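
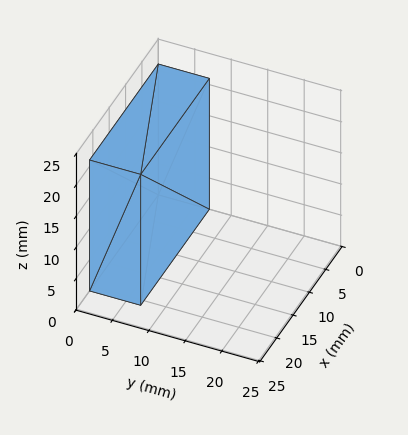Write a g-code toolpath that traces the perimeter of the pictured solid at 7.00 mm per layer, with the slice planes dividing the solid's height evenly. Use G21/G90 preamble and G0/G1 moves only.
Reading the render: the shape is a rectangular box, roughly 21 × 7 mm footprint and 21 mm tall (dimensions read to the nearest mm from the axis ticks). For the g-code, the solid's height is divided into equal slices at the stated Δz and each level perimeter traced with G1 moves after a G0 lift.

; perimeter-only toolpath
G21 ; units = mm
G90 ; absolute positioning
G28 ; home
; layer 1
G0 Z7.00
G0 X0.00 Y0.00
G1 X21.00 Y0.00
G1 X21.00 Y7.00
G1 X0.00 Y7.00
G1 X0.00 Y0.00
; layer 2
G0 Z14.00
G0 X0.00 Y0.00
G1 X21.00 Y0.00
G1 X21.00 Y7.00
G1 X0.00 Y7.00
G1 X0.00 Y0.00
; layer 3
G0 Z21.00
G0 X0.00 Y0.00
G1 X21.00 Y0.00
G1 X21.00 Y7.00
G1 X0.00 Y7.00
G1 X0.00 Y0.00
M2 ; end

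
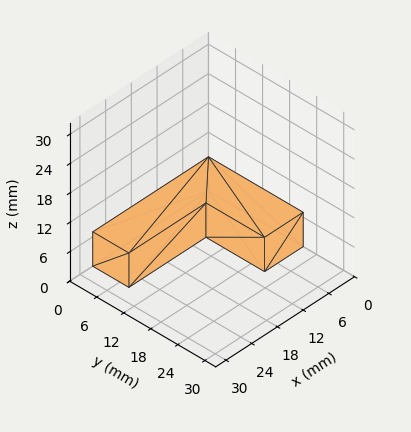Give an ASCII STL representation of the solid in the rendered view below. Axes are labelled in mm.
Reading the render: the shape is an L-shaped prism: outer 27 × 21 mm, arm thicknesses ≈ 8 mm (horizontal) and 9 mm (vertical), extruded 7 mm in z (dimensions read to the nearest mm from the axis ticks). For the STL, each face is triangulated and given an outward normal.

solid part
  facet normal 0.0000 0.0000 -1.0000
    outer loop
      vertex 27.0 8.0 0.0
      vertex 27.0 0.0 0.0
      vertex 0.0 0.0 0.0
    endloop
  endfacet
  facet normal 0.0000 0.0000 -1.0000
    outer loop
      vertex 9.0 8.0 0.0
      vertex 27.0 8.0 0.0
      vertex 0.0 0.0 0.0
    endloop
  endfacet
  facet normal 0.0000 0.0000 -1.0000
    outer loop
      vertex 9.0 21.0 0.0
      vertex 9.0 8.0 0.0
      vertex 0.0 0.0 0.0
    endloop
  endfacet
  facet normal 0.0000 0.0000 -1.0000
    outer loop
      vertex 0.0 21.0 0.0
      vertex 9.0 21.0 0.0
      vertex 0.0 0.0 0.0
    endloop
  endfacet
  facet normal 0.0000 0.0000 1.0000
    outer loop
      vertex 0.0 0.0 7.0
      vertex 27.0 0.0 7.0
      vertex 27.0 8.0 7.0
    endloop
  endfacet
  facet normal 0.0000 0.0000 1.0000
    outer loop
      vertex 0.0 0.0 7.0
      vertex 27.0 8.0 7.0
      vertex 9.0 8.0 7.0
    endloop
  endfacet
  facet normal 0.0000 0.0000 1.0000
    outer loop
      vertex 0.0 0.0 7.0
      vertex 9.0 8.0 7.0
      vertex 9.0 21.0 7.0
    endloop
  endfacet
  facet normal 0.0000 0.0000 1.0000
    outer loop
      vertex 0.0 0.0 7.0
      vertex 9.0 21.0 7.0
      vertex 0.0 21.0 7.0
    endloop
  endfacet
  facet normal 0.0000 -1.0000 0.0000
    outer loop
      vertex 0.0 0.0 0.0
      vertex 27.0 0.0 0.0
      vertex 27.0 0.0 7.0
    endloop
  endfacet
  facet normal 0.0000 -1.0000 0.0000
    outer loop
      vertex 0.0 0.0 0.0
      vertex 27.0 0.0 7.0
      vertex 0.0 0.0 7.0
    endloop
  endfacet
  facet normal 1.0000 0.0000 0.0000
    outer loop
      vertex 27.0 0.0 0.0
      vertex 27.0 8.0 0.0
      vertex 27.0 8.0 7.0
    endloop
  endfacet
  facet normal 1.0000 0.0000 0.0000
    outer loop
      vertex 27.0 0.0 0.0
      vertex 27.0 8.0 7.0
      vertex 27.0 0.0 7.0
    endloop
  endfacet
  facet normal 0.0000 1.0000 0.0000
    outer loop
      vertex 27.0 8.0 0.0
      vertex 9.0 8.0 0.0
      vertex 9.0 8.0 7.0
    endloop
  endfacet
  facet normal 0.0000 1.0000 0.0000
    outer loop
      vertex 27.0 8.0 0.0
      vertex 9.0 8.0 7.0
      vertex 27.0 8.0 7.0
    endloop
  endfacet
  facet normal 1.0000 0.0000 0.0000
    outer loop
      vertex 9.0 8.0 0.0
      vertex 9.0 21.0 0.0
      vertex 9.0 21.0 7.0
    endloop
  endfacet
  facet normal 1.0000 0.0000 0.0000
    outer loop
      vertex 9.0 8.0 0.0
      vertex 9.0 21.0 7.0
      vertex 9.0 8.0 7.0
    endloop
  endfacet
  facet normal 0.0000 1.0000 0.0000
    outer loop
      vertex 9.0 21.0 0.0
      vertex 0.0 21.0 0.0
      vertex 0.0 21.0 7.0
    endloop
  endfacet
  facet normal 0.0000 1.0000 0.0000
    outer loop
      vertex 9.0 21.0 0.0
      vertex 0.0 21.0 7.0
      vertex 9.0 21.0 7.0
    endloop
  endfacet
  facet normal -1.0000 0.0000 0.0000
    outer loop
      vertex 0.0 21.0 0.0
      vertex 0.0 0.0 0.0
      vertex 0.0 0.0 7.0
    endloop
  endfacet
  facet normal -1.0000 0.0000 0.0000
    outer loop
      vertex 0.0 21.0 0.0
      vertex 0.0 0.0 7.0
      vertex 0.0 21.0 7.0
    endloop
  endfacet
endsolid part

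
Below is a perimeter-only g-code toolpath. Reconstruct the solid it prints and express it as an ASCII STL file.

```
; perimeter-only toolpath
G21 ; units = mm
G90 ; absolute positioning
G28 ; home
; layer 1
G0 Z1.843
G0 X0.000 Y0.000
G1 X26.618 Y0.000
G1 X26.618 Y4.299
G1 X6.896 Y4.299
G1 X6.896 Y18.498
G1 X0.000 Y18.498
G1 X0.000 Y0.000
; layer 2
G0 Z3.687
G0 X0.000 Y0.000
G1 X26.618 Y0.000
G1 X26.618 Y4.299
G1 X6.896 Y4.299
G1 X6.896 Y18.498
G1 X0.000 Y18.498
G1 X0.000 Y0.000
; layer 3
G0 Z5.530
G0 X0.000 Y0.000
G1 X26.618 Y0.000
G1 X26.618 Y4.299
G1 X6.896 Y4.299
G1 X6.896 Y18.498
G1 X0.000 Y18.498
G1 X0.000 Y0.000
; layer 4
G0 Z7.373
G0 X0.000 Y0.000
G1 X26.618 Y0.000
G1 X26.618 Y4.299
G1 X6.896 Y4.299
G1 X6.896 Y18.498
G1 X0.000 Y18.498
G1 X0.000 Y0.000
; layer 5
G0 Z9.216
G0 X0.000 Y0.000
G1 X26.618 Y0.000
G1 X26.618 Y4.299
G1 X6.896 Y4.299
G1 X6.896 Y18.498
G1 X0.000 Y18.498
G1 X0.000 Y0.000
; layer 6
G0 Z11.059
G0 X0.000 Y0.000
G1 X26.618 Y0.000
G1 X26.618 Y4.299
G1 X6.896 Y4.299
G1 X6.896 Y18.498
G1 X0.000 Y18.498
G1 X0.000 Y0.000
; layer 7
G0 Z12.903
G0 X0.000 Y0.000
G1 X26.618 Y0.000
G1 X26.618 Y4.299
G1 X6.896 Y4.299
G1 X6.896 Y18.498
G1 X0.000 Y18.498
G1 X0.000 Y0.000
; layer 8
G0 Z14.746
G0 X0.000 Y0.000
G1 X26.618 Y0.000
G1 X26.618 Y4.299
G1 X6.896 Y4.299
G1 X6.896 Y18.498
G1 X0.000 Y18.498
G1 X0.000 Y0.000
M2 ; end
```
solid part
  facet normal 0.0000 0.0000 -1.0000
    outer loop
      vertex 26.618 4.299 0.000
      vertex 26.618 0.000 0.000
      vertex 0.000 0.000 0.000
    endloop
  endfacet
  facet normal 0.0000 0.0000 -1.0000
    outer loop
      vertex 6.896 4.299 0.000
      vertex 26.618 4.299 0.000
      vertex 0.000 0.000 0.000
    endloop
  endfacet
  facet normal 0.0000 0.0000 -1.0000
    outer loop
      vertex 6.896 18.498 0.000
      vertex 6.896 4.299 0.000
      vertex 0.000 0.000 0.000
    endloop
  endfacet
  facet normal 0.0000 0.0000 -1.0000
    outer loop
      vertex 0.000 18.498 0.000
      vertex 6.896 18.498 0.000
      vertex 0.000 0.000 0.000
    endloop
  endfacet
  facet normal 0.0000 0.0000 1.0000
    outer loop
      vertex 0.000 0.000 14.746
      vertex 26.618 0.000 14.746
      vertex 26.618 4.299 14.746
    endloop
  endfacet
  facet normal 0.0000 0.0000 1.0000
    outer loop
      vertex 0.000 0.000 14.746
      vertex 26.618 4.299 14.746
      vertex 6.896 4.299 14.746
    endloop
  endfacet
  facet normal 0.0000 0.0000 1.0000
    outer loop
      vertex 0.000 0.000 14.746
      vertex 6.896 4.299 14.746
      vertex 6.896 18.498 14.746
    endloop
  endfacet
  facet normal 0.0000 0.0000 1.0000
    outer loop
      vertex 0.000 0.000 14.746
      vertex 6.896 18.498 14.746
      vertex 0.000 18.498 14.746
    endloop
  endfacet
  facet normal 0.0000 -1.0000 0.0000
    outer loop
      vertex 0.000 0.000 0.000
      vertex 26.618 0.000 0.000
      vertex 26.618 0.000 14.746
    endloop
  endfacet
  facet normal 0.0000 -1.0000 0.0000
    outer loop
      vertex 0.000 0.000 0.000
      vertex 26.618 0.000 14.746
      vertex 0.000 0.000 14.746
    endloop
  endfacet
  facet normal 1.0000 0.0000 0.0000
    outer loop
      vertex 26.618 0.000 0.000
      vertex 26.618 4.299 0.000
      vertex 26.618 4.299 14.746
    endloop
  endfacet
  facet normal 1.0000 0.0000 0.0000
    outer loop
      vertex 26.618 0.000 0.000
      vertex 26.618 4.299 14.746
      vertex 26.618 0.000 14.746
    endloop
  endfacet
  facet normal 0.0000 1.0000 0.0000
    outer loop
      vertex 26.618 4.299 0.000
      vertex 6.896 4.299 0.000
      vertex 6.896 4.299 14.746
    endloop
  endfacet
  facet normal 0.0000 1.0000 0.0000
    outer loop
      vertex 26.618 4.299 0.000
      vertex 6.896 4.299 14.746
      vertex 26.618 4.299 14.746
    endloop
  endfacet
  facet normal 1.0000 0.0000 0.0000
    outer loop
      vertex 6.896 4.299 0.000
      vertex 6.896 18.498 0.000
      vertex 6.896 18.498 14.746
    endloop
  endfacet
  facet normal 1.0000 0.0000 0.0000
    outer loop
      vertex 6.896 4.299 0.000
      vertex 6.896 18.498 14.746
      vertex 6.896 4.299 14.746
    endloop
  endfacet
  facet normal 0.0000 1.0000 0.0000
    outer loop
      vertex 6.896 18.498 0.000
      vertex 0.000 18.498 0.000
      vertex 0.000 18.498 14.746
    endloop
  endfacet
  facet normal 0.0000 1.0000 0.0000
    outer loop
      vertex 6.896 18.498 0.000
      vertex 0.000 18.498 14.746
      vertex 6.896 18.498 14.746
    endloop
  endfacet
  facet normal -1.0000 0.0000 0.0000
    outer loop
      vertex 0.000 18.498 0.000
      vertex 0.000 0.000 0.000
      vertex 0.000 0.000 14.746
    endloop
  endfacet
  facet normal -1.0000 0.0000 0.0000
    outer loop
      vertex 0.000 18.498 0.000
      vertex 0.000 0.000 14.746
      vertex 0.000 18.498 14.746
    endloop
  endfacet
endsolid part

The G0 Z moves step by Δz≈1.843 mm. Every layer's G1 loop is the same polygon, so the solid is a straight extrusion of it from z=0 to z≈14.7. Closing with flat bottom and top caps and triangulating gives 20 facets — an L-shaped prism: outer 26.6 × 18.5 mm, arm thicknesses ≈ 4.3 mm (horizontal) and 6.9 mm (vertical), extruded 14.7 mm in z.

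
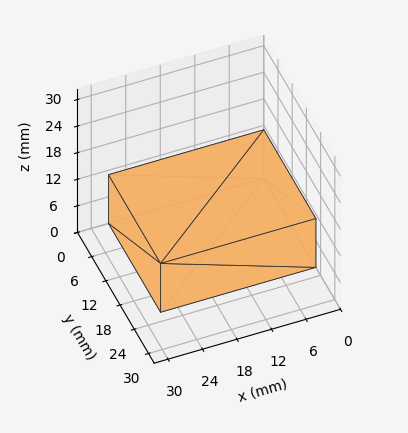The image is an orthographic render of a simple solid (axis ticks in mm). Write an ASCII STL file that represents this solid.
Reading the render: the shape is a rectangular box, roughly 27 × 22 mm footprint and 11 mm tall (dimensions read to the nearest mm from the axis ticks). For the STL, each face is triangulated and given an outward normal.

solid part
  facet normal 0.0000 0.0000 -1.0000
    outer loop
      vertex 27.000 22.000 0.000
      vertex 27.000 0.000 0.000
      vertex 0.000 0.000 0.000
    endloop
  endfacet
  facet normal 0.0000 0.0000 -1.0000
    outer loop
      vertex 0.000 22.000 0.000
      vertex 27.000 22.000 0.000
      vertex 0.000 0.000 0.000
    endloop
  endfacet
  facet normal 0.0000 0.0000 1.0000
    outer loop
      vertex 0.000 0.000 11.000
      vertex 27.000 0.000 11.000
      vertex 27.000 22.000 11.000
    endloop
  endfacet
  facet normal 0.0000 0.0000 1.0000
    outer loop
      vertex 0.000 0.000 11.000
      vertex 27.000 22.000 11.000
      vertex 0.000 22.000 11.000
    endloop
  endfacet
  facet normal 0.0000 -1.0000 0.0000
    outer loop
      vertex 0.000 0.000 0.000
      vertex 27.000 0.000 0.000
      vertex 27.000 0.000 11.000
    endloop
  endfacet
  facet normal 0.0000 -1.0000 0.0000
    outer loop
      vertex 0.000 0.000 0.000
      vertex 27.000 0.000 11.000
      vertex 0.000 0.000 11.000
    endloop
  endfacet
  facet normal 0.0000 1.0000 0.0000
    outer loop
      vertex 27.000 22.000 11.000
      vertex 27.000 22.000 0.000
      vertex 0.000 22.000 0.000
    endloop
  endfacet
  facet normal 0.0000 1.0000 0.0000
    outer loop
      vertex 0.000 22.000 11.000
      vertex 27.000 22.000 11.000
      vertex 0.000 22.000 0.000
    endloop
  endfacet
  facet normal -1.0000 0.0000 0.0000
    outer loop
      vertex 0.000 22.000 11.000
      vertex 0.000 22.000 0.000
      vertex 0.000 0.000 0.000
    endloop
  endfacet
  facet normal -1.0000 0.0000 0.0000
    outer loop
      vertex 0.000 0.000 11.000
      vertex 0.000 22.000 11.000
      vertex 0.000 0.000 0.000
    endloop
  endfacet
  facet normal 1.0000 0.0000 0.0000
    outer loop
      vertex 27.000 0.000 0.000
      vertex 27.000 22.000 0.000
      vertex 27.000 22.000 11.000
    endloop
  endfacet
  facet normal 1.0000 0.0000 0.0000
    outer loop
      vertex 27.000 0.000 0.000
      vertex 27.000 22.000 11.000
      vertex 27.000 0.000 11.000
    endloop
  endfacet
endsolid part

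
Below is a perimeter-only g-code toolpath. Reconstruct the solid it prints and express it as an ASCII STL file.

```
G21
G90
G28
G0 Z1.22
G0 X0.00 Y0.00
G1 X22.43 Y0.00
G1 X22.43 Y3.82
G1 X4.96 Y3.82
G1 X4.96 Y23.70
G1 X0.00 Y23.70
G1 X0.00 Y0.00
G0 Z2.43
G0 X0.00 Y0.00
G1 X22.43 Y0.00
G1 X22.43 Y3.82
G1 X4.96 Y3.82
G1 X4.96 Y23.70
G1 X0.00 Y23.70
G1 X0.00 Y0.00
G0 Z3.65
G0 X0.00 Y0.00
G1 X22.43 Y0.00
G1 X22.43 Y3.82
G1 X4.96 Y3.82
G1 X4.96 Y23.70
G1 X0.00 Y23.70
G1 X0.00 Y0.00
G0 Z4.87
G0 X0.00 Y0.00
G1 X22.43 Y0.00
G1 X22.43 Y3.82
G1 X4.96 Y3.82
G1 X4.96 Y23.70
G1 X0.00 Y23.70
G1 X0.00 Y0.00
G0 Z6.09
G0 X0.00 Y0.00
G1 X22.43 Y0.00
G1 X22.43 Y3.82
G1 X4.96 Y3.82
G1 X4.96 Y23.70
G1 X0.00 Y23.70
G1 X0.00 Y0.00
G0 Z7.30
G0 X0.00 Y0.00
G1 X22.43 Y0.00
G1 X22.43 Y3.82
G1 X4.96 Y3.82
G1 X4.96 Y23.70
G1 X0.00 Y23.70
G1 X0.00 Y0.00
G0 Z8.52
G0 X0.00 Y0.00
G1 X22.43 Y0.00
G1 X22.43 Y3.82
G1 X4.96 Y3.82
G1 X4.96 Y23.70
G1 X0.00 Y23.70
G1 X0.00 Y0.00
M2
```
solid part
  facet normal 0.0000 0.0000 -1.0000
    outer loop
      vertex 22.43 3.82 0.00
      vertex 22.43 0.00 0.00
      vertex 0.00 0.00 0.00
    endloop
  endfacet
  facet normal 0.0000 0.0000 -1.0000
    outer loop
      vertex 4.96 3.82 0.00
      vertex 22.43 3.82 0.00
      vertex 0.00 0.00 0.00
    endloop
  endfacet
  facet normal 0.0000 0.0000 -1.0000
    outer loop
      vertex 4.96 23.70 0.00
      vertex 4.96 3.82 0.00
      vertex 0.00 0.00 0.00
    endloop
  endfacet
  facet normal 0.0000 0.0000 -1.0000
    outer loop
      vertex 0.00 23.70 0.00
      vertex 4.96 23.70 0.00
      vertex 0.00 0.00 0.00
    endloop
  endfacet
  facet normal 0.0000 0.0000 1.0000
    outer loop
      vertex 0.00 0.00 8.52
      vertex 22.43 0.00 8.52
      vertex 22.43 3.82 8.52
    endloop
  endfacet
  facet normal 0.0000 0.0000 1.0000
    outer loop
      vertex 0.00 0.00 8.52
      vertex 22.43 3.82 8.52
      vertex 4.96 3.82 8.52
    endloop
  endfacet
  facet normal 0.0000 0.0000 1.0000
    outer loop
      vertex 0.00 0.00 8.52
      vertex 4.96 3.82 8.52
      vertex 4.96 23.70 8.52
    endloop
  endfacet
  facet normal 0.0000 0.0000 1.0000
    outer loop
      vertex 0.00 0.00 8.52
      vertex 4.96 23.70 8.52
      vertex 0.00 23.70 8.52
    endloop
  endfacet
  facet normal 0.0000 -1.0000 0.0000
    outer loop
      vertex 0.00 0.00 0.00
      vertex 22.43 0.00 0.00
      vertex 22.43 0.00 8.52
    endloop
  endfacet
  facet normal 0.0000 -1.0000 0.0000
    outer loop
      vertex 0.00 0.00 0.00
      vertex 22.43 0.00 8.52
      vertex 0.00 0.00 8.52
    endloop
  endfacet
  facet normal 1.0000 0.0000 0.0000
    outer loop
      vertex 22.43 0.00 0.00
      vertex 22.43 3.82 0.00
      vertex 22.43 3.82 8.52
    endloop
  endfacet
  facet normal 1.0000 0.0000 0.0000
    outer loop
      vertex 22.43 0.00 0.00
      vertex 22.43 3.82 8.52
      vertex 22.43 0.00 8.52
    endloop
  endfacet
  facet normal 0.0000 1.0000 0.0000
    outer loop
      vertex 22.43 3.82 0.00
      vertex 4.96 3.82 0.00
      vertex 4.96 3.82 8.52
    endloop
  endfacet
  facet normal 0.0000 1.0000 0.0000
    outer loop
      vertex 22.43 3.82 0.00
      vertex 4.96 3.82 8.52
      vertex 22.43 3.82 8.52
    endloop
  endfacet
  facet normal 1.0000 0.0000 0.0000
    outer loop
      vertex 4.96 3.82 0.00
      vertex 4.96 23.70 0.00
      vertex 4.96 23.70 8.52
    endloop
  endfacet
  facet normal 1.0000 0.0000 0.0000
    outer loop
      vertex 4.96 3.82 0.00
      vertex 4.96 23.70 8.52
      vertex 4.96 3.82 8.52
    endloop
  endfacet
  facet normal 0.0000 1.0000 0.0000
    outer loop
      vertex 4.96 23.70 0.00
      vertex 0.00 23.70 0.00
      vertex 0.00 23.70 8.52
    endloop
  endfacet
  facet normal 0.0000 1.0000 0.0000
    outer loop
      vertex 4.96 23.70 0.00
      vertex 0.00 23.70 8.52
      vertex 4.96 23.70 8.52
    endloop
  endfacet
  facet normal -1.0000 0.0000 0.0000
    outer loop
      vertex 0.00 23.70 0.00
      vertex 0.00 0.00 0.00
      vertex 0.00 0.00 8.52
    endloop
  endfacet
  facet normal -1.0000 0.0000 0.0000
    outer loop
      vertex 0.00 23.70 0.00
      vertex 0.00 0.00 8.52
      vertex 0.00 23.70 8.52
    endloop
  endfacet
endsolid part

The G0 Z moves step by Δz≈1.22 mm. Every layer's G1 loop is the same polygon, so the solid is a straight extrusion of it from z=0 to z≈8.52. Closing with flat bottom and top caps and triangulating gives 20 facets — an L-shaped prism: outer 22.4 × 23.7 mm, arm thicknesses ≈ 3.82 mm (horizontal) and 4.96 mm (vertical), extruded 8.52 mm in z.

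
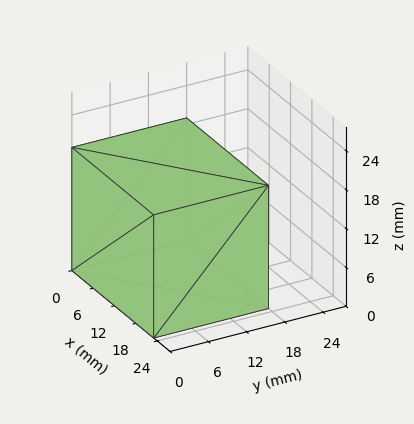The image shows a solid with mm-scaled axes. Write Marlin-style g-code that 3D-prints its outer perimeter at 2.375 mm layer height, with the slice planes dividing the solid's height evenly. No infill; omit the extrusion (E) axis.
Reading the render: the shape is a rectangular box, roughly 23 × 18 mm footprint and 19 mm tall (dimensions read to the nearest mm from the axis ticks). For the g-code, the solid's height is divided into equal slices at the stated Δz and each level perimeter traced with G1 moves after a G0 lift.

; perimeter-only toolpath
G21 ; units = mm
G90 ; absolute positioning
G28 ; home
; layer 1
G0 Z2.375
G0 X0.000 Y0.000
G1 X23.000 Y0.000
G1 X23.000 Y18.000
G1 X0.000 Y18.000
G1 X0.000 Y0.000
; layer 2
G0 Z4.750
G0 X0.000 Y0.000
G1 X23.000 Y0.000
G1 X23.000 Y18.000
G1 X0.000 Y18.000
G1 X0.000 Y0.000
; layer 3
G0 Z7.125
G0 X0.000 Y0.000
G1 X23.000 Y0.000
G1 X23.000 Y18.000
G1 X0.000 Y18.000
G1 X0.000 Y0.000
; layer 4
G0 Z9.500
G0 X0.000 Y0.000
G1 X23.000 Y0.000
G1 X23.000 Y18.000
G1 X0.000 Y18.000
G1 X0.000 Y0.000
; layer 5
G0 Z11.875
G0 X0.000 Y0.000
G1 X23.000 Y0.000
G1 X23.000 Y18.000
G1 X0.000 Y18.000
G1 X0.000 Y0.000
; layer 6
G0 Z14.250
G0 X0.000 Y0.000
G1 X23.000 Y0.000
G1 X23.000 Y18.000
G1 X0.000 Y18.000
G1 X0.000 Y0.000
; layer 7
G0 Z16.625
G0 X0.000 Y0.000
G1 X23.000 Y0.000
G1 X23.000 Y18.000
G1 X0.000 Y18.000
G1 X0.000 Y0.000
; layer 8
G0 Z19.000
G0 X0.000 Y0.000
G1 X23.000 Y0.000
G1 X23.000 Y18.000
G1 X0.000 Y18.000
G1 X0.000 Y0.000
M2 ; end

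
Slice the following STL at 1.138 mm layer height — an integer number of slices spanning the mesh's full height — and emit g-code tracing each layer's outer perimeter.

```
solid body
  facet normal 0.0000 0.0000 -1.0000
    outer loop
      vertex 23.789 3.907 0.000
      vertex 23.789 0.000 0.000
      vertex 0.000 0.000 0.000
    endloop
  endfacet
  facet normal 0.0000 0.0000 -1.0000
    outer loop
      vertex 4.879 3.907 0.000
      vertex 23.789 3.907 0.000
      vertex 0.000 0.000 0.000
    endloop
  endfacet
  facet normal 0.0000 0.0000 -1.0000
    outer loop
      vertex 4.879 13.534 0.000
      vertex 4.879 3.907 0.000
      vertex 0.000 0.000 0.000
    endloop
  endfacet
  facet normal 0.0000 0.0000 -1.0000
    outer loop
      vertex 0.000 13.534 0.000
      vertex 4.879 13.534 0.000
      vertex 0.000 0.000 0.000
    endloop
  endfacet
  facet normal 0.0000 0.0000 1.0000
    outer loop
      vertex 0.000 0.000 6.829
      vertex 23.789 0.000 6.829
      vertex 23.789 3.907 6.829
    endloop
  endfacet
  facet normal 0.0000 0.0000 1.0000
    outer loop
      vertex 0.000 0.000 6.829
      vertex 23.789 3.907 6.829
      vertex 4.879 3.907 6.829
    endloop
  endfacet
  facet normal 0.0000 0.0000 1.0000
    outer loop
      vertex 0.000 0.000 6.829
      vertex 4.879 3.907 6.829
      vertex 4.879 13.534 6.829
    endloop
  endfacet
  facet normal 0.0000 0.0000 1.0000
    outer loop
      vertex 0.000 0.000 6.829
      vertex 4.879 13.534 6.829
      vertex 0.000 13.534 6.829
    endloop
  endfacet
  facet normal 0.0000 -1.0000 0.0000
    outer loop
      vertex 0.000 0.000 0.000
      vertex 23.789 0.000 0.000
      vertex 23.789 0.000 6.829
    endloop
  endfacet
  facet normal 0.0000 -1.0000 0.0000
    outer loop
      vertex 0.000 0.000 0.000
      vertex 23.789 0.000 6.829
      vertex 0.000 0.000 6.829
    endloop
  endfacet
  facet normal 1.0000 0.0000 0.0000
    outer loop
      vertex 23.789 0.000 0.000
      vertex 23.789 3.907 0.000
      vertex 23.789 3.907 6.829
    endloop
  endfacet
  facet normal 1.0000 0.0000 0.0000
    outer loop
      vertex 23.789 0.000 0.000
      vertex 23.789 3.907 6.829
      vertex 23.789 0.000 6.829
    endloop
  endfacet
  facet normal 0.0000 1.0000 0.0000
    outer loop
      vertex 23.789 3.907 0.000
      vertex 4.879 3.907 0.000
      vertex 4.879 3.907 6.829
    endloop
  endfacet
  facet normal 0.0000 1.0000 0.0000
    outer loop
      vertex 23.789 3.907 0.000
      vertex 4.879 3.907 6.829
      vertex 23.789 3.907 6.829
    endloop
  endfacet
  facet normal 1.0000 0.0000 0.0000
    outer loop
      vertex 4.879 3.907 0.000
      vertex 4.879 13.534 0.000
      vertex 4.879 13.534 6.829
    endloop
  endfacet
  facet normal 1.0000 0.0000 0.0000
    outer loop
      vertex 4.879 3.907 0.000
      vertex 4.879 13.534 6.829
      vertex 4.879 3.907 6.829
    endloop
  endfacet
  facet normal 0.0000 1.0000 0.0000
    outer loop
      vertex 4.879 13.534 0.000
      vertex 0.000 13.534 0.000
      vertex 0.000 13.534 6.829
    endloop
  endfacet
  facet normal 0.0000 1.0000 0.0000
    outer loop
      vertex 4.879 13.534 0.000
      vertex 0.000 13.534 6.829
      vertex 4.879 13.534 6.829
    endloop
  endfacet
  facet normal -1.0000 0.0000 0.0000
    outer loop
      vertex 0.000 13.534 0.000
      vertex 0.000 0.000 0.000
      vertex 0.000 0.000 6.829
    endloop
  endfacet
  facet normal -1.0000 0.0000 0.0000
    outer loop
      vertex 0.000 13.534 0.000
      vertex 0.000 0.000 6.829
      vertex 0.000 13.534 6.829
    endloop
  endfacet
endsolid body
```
; perimeter-only toolpath
G21 ; units = mm
G90 ; absolute positioning
G28 ; home
; layer 1
G0 Z1.138
G0 X0.000 Y0.000
G1 X23.789 Y0.000
G1 X23.789 Y3.907
G1 X4.879 Y3.907
G1 X4.879 Y13.534
G1 X0.000 Y13.534
G1 X0.000 Y0.000
; layer 2
G0 Z2.276
G0 X0.000 Y0.000
G1 X23.789 Y0.000
G1 X23.789 Y3.907
G1 X4.879 Y3.907
G1 X4.879 Y13.534
G1 X0.000 Y13.534
G1 X0.000 Y0.000
; layer 3
G0 Z3.414
G0 X0.000 Y0.000
G1 X23.789 Y0.000
G1 X23.789 Y3.907
G1 X4.879 Y3.907
G1 X4.879 Y13.534
G1 X0.000 Y13.534
G1 X0.000 Y0.000
; layer 4
G0 Z4.553
G0 X0.000 Y0.000
G1 X23.789 Y0.000
G1 X23.789 Y3.907
G1 X4.879 Y3.907
G1 X4.879 Y13.534
G1 X0.000 Y13.534
G1 X0.000 Y0.000
; layer 5
G0 Z5.691
G0 X0.000 Y0.000
G1 X23.789 Y0.000
G1 X23.789 Y3.907
G1 X4.879 Y3.907
G1 X4.879 Y13.534
G1 X0.000 Y13.534
G1 X0.000 Y0.000
; layer 6
G0 Z6.829
G0 X0.000 Y0.000
G1 X23.789 Y0.000
G1 X23.789 Y3.907
G1 X4.879 Y3.907
G1 X4.879 Y13.534
G1 X0.000 Y13.534
G1 X0.000 Y0.000
M2 ; end

The solid is an L-shaped prism: outer 23.8 × 13.5 mm, arm thicknesses ≈ 3.91 mm (horizontal) and 4.88 mm (vertical), extruded 6.83 mm in z. Slicing at Δz = 1.138 mm — 6 equal slices spanning the solid's height, so layer i sits at z = i·h/6 — gives 6 non-empty perimeters. Each is a 6-segment closed polygon; G0 lifts to the layer z and rapids to the start vertex, then G1 traces the edges.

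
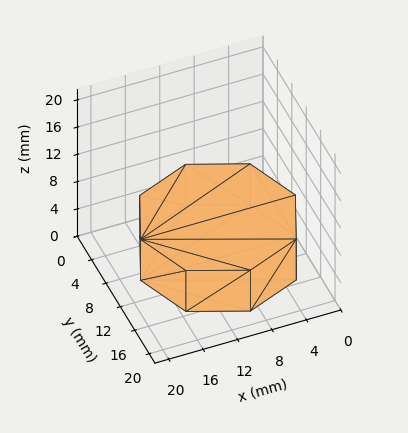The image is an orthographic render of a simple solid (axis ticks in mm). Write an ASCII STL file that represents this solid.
Reading the render: the shape is a regular 8-sided prism (a cylinder approximated with 8 flat sides), circumscribed radius ≈ 9 mm, height ≈ 6 mm (dimensions read to the nearest mm from the axis ticks). For the STL, each face is triangulated and given an outward normal.

solid part
  facet normal 0.0000 0.0000 -1.0000
    outer loop
      vertex 9.0 18.0 0.0
      vertex 15.4 15.4 0.0
      vertex 18.0 9.0 0.0
    endloop
  endfacet
  facet normal 0.0000 0.0000 -1.0000
    outer loop
      vertex 2.6 15.4 0.0
      vertex 9.0 18.0 0.0
      vertex 18.0 9.0 0.0
    endloop
  endfacet
  facet normal 0.0000 0.0000 -1.0000
    outer loop
      vertex 0.0 9.0 0.0
      vertex 2.6 15.4 0.0
      vertex 18.0 9.0 0.0
    endloop
  endfacet
  facet normal 0.0000 0.0000 -1.0000
    outer loop
      vertex 2.6 2.6 0.0
      vertex 0.0 9.0 0.0
      vertex 18.0 9.0 0.0
    endloop
  endfacet
  facet normal 0.0000 0.0000 -1.0000
    outer loop
      vertex 9.0 0.0 0.0
      vertex 2.6 2.6 0.0
      vertex 18.0 9.0 0.0
    endloop
  endfacet
  facet normal 0.0000 0.0000 -1.0000
    outer loop
      vertex 15.4 2.6 0.0
      vertex 9.0 0.0 0.0
      vertex 18.0 9.0 0.0
    endloop
  endfacet
  facet normal 0.0000 0.0000 1.0000
    outer loop
      vertex 18.0 9.0 6.0
      vertex 15.4 15.4 6.0
      vertex 9.0 18.0 6.0
    endloop
  endfacet
  facet normal 0.0000 0.0000 1.0000
    outer loop
      vertex 18.0 9.0 6.0
      vertex 9.0 18.0 6.0
      vertex 2.6 15.4 6.0
    endloop
  endfacet
  facet normal 0.0000 0.0000 1.0000
    outer loop
      vertex 18.0 9.0 6.0
      vertex 2.6 15.4 6.0
      vertex 0.0 9.0 6.0
    endloop
  endfacet
  facet normal 0.0000 0.0000 1.0000
    outer loop
      vertex 18.0 9.0 6.0
      vertex 0.0 9.0 6.0
      vertex 2.6 2.6 6.0
    endloop
  endfacet
  facet normal 0.0000 0.0000 1.0000
    outer loop
      vertex 18.0 9.0 6.0
      vertex 2.6 2.6 6.0
      vertex 9.0 0.0 6.0
    endloop
  endfacet
  facet normal 0.0000 0.0000 1.0000
    outer loop
      vertex 18.0 9.0 6.0
      vertex 9.0 0.0 6.0
      vertex 15.4 2.6 6.0
    endloop
  endfacet
  facet normal 0.9265 0.3764 0.0000
    outer loop
      vertex 18.0 9.0 0.0
      vertex 15.4 15.4 0.0
      vertex 15.4 15.4 6.0
    endloop
  endfacet
  facet normal 0.9265 0.3764 0.0000
    outer loop
      vertex 18.0 9.0 0.0
      vertex 15.4 15.4 6.0
      vertex 18.0 9.0 6.0
    endloop
  endfacet
  facet normal 0.3764 0.9265 0.0000
    outer loop
      vertex 15.4 15.4 0.0
      vertex 9.0 18.0 0.0
      vertex 9.0 18.0 6.0
    endloop
  endfacet
  facet normal 0.3764 0.9265 0.0000
    outer loop
      vertex 15.4 15.4 0.0
      vertex 9.0 18.0 6.0
      vertex 15.4 15.4 6.0
    endloop
  endfacet
  facet normal -0.3764 0.9265 0.0000
    outer loop
      vertex 9.0 18.0 0.0
      vertex 2.6 15.4 0.0
      vertex 2.6 15.4 6.0
    endloop
  endfacet
  facet normal -0.3764 0.9265 0.0000
    outer loop
      vertex 9.0 18.0 0.0
      vertex 2.6 15.4 6.0
      vertex 9.0 18.0 6.0
    endloop
  endfacet
  facet normal -0.9265 0.3764 0.0000
    outer loop
      vertex 2.6 15.4 0.0
      vertex 0.0 9.0 0.0
      vertex 0.0 9.0 6.0
    endloop
  endfacet
  facet normal -0.9265 0.3764 0.0000
    outer loop
      vertex 2.6 15.4 0.0
      vertex 0.0 9.0 6.0
      vertex 2.6 15.4 6.0
    endloop
  endfacet
  facet normal -0.9265 -0.3764 0.0000
    outer loop
      vertex 0.0 9.0 0.0
      vertex 2.6 2.6 0.0
      vertex 2.6 2.6 6.0
    endloop
  endfacet
  facet normal -0.9265 -0.3764 0.0000
    outer loop
      vertex 0.0 9.0 0.0
      vertex 2.6 2.6 6.0
      vertex 0.0 9.0 6.0
    endloop
  endfacet
  facet normal -0.3764 -0.9265 0.0000
    outer loop
      vertex 2.6 2.6 0.0
      vertex 9.0 0.0 0.0
      vertex 9.0 0.0 6.0
    endloop
  endfacet
  facet normal -0.3764 -0.9265 0.0000
    outer loop
      vertex 2.6 2.6 0.0
      vertex 9.0 0.0 6.0
      vertex 2.6 2.6 6.0
    endloop
  endfacet
  facet normal 0.3764 -0.9265 0.0000
    outer loop
      vertex 9.0 0.0 0.0
      vertex 15.4 2.6 0.0
      vertex 15.4 2.6 6.0
    endloop
  endfacet
  facet normal 0.3764 -0.9265 0.0000
    outer loop
      vertex 9.0 0.0 0.0
      vertex 15.4 2.6 6.0
      vertex 9.0 0.0 6.0
    endloop
  endfacet
  facet normal 0.9265 -0.3764 0.0000
    outer loop
      vertex 15.4 2.6 0.0
      vertex 18.0 9.0 0.0
      vertex 18.0 9.0 6.0
    endloop
  endfacet
  facet normal 0.9265 -0.3764 0.0000
    outer loop
      vertex 15.4 2.6 0.0
      vertex 18.0 9.0 6.0
      vertex 15.4 2.6 6.0
    endloop
  endfacet
endsolid part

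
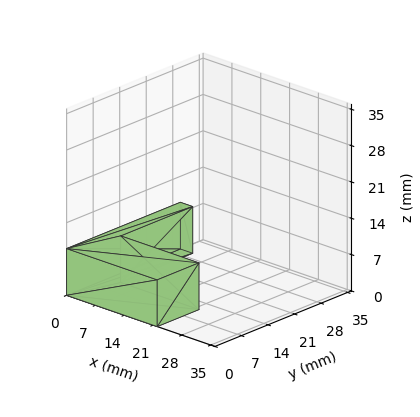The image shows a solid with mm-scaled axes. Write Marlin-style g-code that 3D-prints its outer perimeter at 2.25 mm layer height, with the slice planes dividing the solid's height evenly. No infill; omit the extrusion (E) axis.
Reading the render: the shape is an L-shaped prism: outer 22 × 30 mm, arm thicknesses ≈ 11 mm (horizontal) and 3 mm (vertical), extruded 9 mm in z (dimensions read to the nearest mm from the axis ticks). For the g-code, the solid's height is divided into equal slices at the stated Δz and each level perimeter traced with G1 moves after a G0 lift.

; perimeter-only toolpath
G21 ; units = mm
G90 ; absolute positioning
G28 ; home
; layer 1
G0 Z2.25
G0 X0.00 Y0.00
G1 X22.00 Y0.00
G1 X22.00 Y11.00
G1 X3.00 Y11.00
G1 X3.00 Y30.00
G1 X0.00 Y30.00
G1 X0.00 Y0.00
; layer 2
G0 Z4.50
G0 X0.00 Y0.00
G1 X22.00 Y0.00
G1 X22.00 Y11.00
G1 X3.00 Y11.00
G1 X3.00 Y30.00
G1 X0.00 Y30.00
G1 X0.00 Y0.00
; layer 3
G0 Z6.75
G0 X0.00 Y0.00
G1 X22.00 Y0.00
G1 X22.00 Y11.00
G1 X3.00 Y11.00
G1 X3.00 Y30.00
G1 X0.00 Y30.00
G1 X0.00 Y0.00
; layer 4
G0 Z9.00
G0 X0.00 Y0.00
G1 X22.00 Y0.00
G1 X22.00 Y11.00
G1 X3.00 Y11.00
G1 X3.00 Y30.00
G1 X0.00 Y30.00
G1 X0.00 Y0.00
M2 ; end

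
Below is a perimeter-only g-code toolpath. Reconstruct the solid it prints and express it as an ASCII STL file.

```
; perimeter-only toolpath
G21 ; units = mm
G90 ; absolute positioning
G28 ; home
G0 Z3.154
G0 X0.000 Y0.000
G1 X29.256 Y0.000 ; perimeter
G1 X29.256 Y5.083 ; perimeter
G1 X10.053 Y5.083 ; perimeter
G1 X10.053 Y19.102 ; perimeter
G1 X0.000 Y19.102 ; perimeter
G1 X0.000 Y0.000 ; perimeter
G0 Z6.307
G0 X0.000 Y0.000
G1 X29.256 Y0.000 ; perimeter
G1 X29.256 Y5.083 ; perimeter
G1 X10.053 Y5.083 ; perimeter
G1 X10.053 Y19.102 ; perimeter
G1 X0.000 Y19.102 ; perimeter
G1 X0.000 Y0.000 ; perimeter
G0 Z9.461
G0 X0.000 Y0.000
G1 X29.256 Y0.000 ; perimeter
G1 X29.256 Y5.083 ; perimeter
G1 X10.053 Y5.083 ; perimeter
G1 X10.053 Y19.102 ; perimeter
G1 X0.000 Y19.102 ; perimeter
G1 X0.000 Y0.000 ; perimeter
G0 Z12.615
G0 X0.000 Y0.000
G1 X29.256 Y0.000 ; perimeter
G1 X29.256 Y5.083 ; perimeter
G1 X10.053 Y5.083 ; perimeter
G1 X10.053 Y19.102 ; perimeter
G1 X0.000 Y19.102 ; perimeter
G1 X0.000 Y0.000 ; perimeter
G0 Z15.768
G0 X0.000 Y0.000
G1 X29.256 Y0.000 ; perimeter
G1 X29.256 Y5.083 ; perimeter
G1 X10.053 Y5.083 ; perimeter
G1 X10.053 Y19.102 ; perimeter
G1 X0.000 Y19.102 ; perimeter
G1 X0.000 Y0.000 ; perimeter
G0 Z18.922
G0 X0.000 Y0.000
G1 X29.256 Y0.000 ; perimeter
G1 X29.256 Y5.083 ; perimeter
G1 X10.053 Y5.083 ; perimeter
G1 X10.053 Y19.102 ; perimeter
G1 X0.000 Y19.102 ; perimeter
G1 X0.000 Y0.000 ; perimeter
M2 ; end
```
solid part
  facet normal 0.0000 0.0000 -1.0000
    outer loop
      vertex 29.256 5.083 0.000
      vertex 29.256 0.000 0.000
      vertex 0.000 0.000 0.000
    endloop
  endfacet
  facet normal 0.0000 0.0000 -1.0000
    outer loop
      vertex 10.053 5.083 0.000
      vertex 29.256 5.083 0.000
      vertex 0.000 0.000 0.000
    endloop
  endfacet
  facet normal 0.0000 0.0000 -1.0000
    outer loop
      vertex 10.053 19.102 0.000
      vertex 10.053 5.083 0.000
      vertex 0.000 0.000 0.000
    endloop
  endfacet
  facet normal 0.0000 0.0000 -1.0000
    outer loop
      vertex 0.000 19.102 0.000
      vertex 10.053 19.102 0.000
      vertex 0.000 0.000 0.000
    endloop
  endfacet
  facet normal 0.0000 0.0000 1.0000
    outer loop
      vertex 0.000 0.000 18.922
      vertex 29.256 0.000 18.922
      vertex 29.256 5.083 18.922
    endloop
  endfacet
  facet normal 0.0000 0.0000 1.0000
    outer loop
      vertex 0.000 0.000 18.922
      vertex 29.256 5.083 18.922
      vertex 10.053 5.083 18.922
    endloop
  endfacet
  facet normal 0.0000 0.0000 1.0000
    outer loop
      vertex 0.000 0.000 18.922
      vertex 10.053 5.083 18.922
      vertex 10.053 19.102 18.922
    endloop
  endfacet
  facet normal 0.0000 0.0000 1.0000
    outer loop
      vertex 0.000 0.000 18.922
      vertex 10.053 19.102 18.922
      vertex 0.000 19.102 18.922
    endloop
  endfacet
  facet normal 0.0000 -1.0000 0.0000
    outer loop
      vertex 0.000 0.000 0.000
      vertex 29.256 0.000 0.000
      vertex 29.256 0.000 18.922
    endloop
  endfacet
  facet normal 0.0000 -1.0000 0.0000
    outer loop
      vertex 0.000 0.000 0.000
      vertex 29.256 0.000 18.922
      vertex 0.000 0.000 18.922
    endloop
  endfacet
  facet normal 1.0000 0.0000 0.0000
    outer loop
      vertex 29.256 0.000 0.000
      vertex 29.256 5.083 0.000
      vertex 29.256 5.083 18.922
    endloop
  endfacet
  facet normal 1.0000 0.0000 0.0000
    outer loop
      vertex 29.256 0.000 0.000
      vertex 29.256 5.083 18.922
      vertex 29.256 0.000 18.922
    endloop
  endfacet
  facet normal 0.0000 1.0000 0.0000
    outer loop
      vertex 29.256 5.083 0.000
      vertex 10.053 5.083 0.000
      vertex 10.053 5.083 18.922
    endloop
  endfacet
  facet normal 0.0000 1.0000 0.0000
    outer loop
      vertex 29.256 5.083 0.000
      vertex 10.053 5.083 18.922
      vertex 29.256 5.083 18.922
    endloop
  endfacet
  facet normal 1.0000 0.0000 0.0000
    outer loop
      vertex 10.053 5.083 0.000
      vertex 10.053 19.102 0.000
      vertex 10.053 19.102 18.922
    endloop
  endfacet
  facet normal 1.0000 0.0000 0.0000
    outer loop
      vertex 10.053 5.083 0.000
      vertex 10.053 19.102 18.922
      vertex 10.053 5.083 18.922
    endloop
  endfacet
  facet normal 0.0000 1.0000 0.0000
    outer loop
      vertex 10.053 19.102 0.000
      vertex 0.000 19.102 0.000
      vertex 0.000 19.102 18.922
    endloop
  endfacet
  facet normal 0.0000 1.0000 0.0000
    outer loop
      vertex 10.053 19.102 0.000
      vertex 0.000 19.102 18.922
      vertex 10.053 19.102 18.922
    endloop
  endfacet
  facet normal -1.0000 0.0000 0.0000
    outer loop
      vertex 0.000 19.102 0.000
      vertex 0.000 0.000 0.000
      vertex 0.000 0.000 18.922
    endloop
  endfacet
  facet normal -1.0000 0.0000 0.0000
    outer loop
      vertex 0.000 19.102 0.000
      vertex 0.000 0.000 18.922
      vertex 0.000 19.102 18.922
    endloop
  endfacet
endsolid part

The G0 Z moves step by Δz≈3.154 mm. Every layer's G1 loop is the same polygon, so the solid is a straight extrusion of it from z=0 to z≈18.9. Closing with flat bottom and top caps and triangulating gives 20 facets — an L-shaped prism: outer 29.3 × 19.1 mm, arm thicknesses ≈ 5.08 mm (horizontal) and 10.1 mm (vertical), extruded 18.9 mm in z.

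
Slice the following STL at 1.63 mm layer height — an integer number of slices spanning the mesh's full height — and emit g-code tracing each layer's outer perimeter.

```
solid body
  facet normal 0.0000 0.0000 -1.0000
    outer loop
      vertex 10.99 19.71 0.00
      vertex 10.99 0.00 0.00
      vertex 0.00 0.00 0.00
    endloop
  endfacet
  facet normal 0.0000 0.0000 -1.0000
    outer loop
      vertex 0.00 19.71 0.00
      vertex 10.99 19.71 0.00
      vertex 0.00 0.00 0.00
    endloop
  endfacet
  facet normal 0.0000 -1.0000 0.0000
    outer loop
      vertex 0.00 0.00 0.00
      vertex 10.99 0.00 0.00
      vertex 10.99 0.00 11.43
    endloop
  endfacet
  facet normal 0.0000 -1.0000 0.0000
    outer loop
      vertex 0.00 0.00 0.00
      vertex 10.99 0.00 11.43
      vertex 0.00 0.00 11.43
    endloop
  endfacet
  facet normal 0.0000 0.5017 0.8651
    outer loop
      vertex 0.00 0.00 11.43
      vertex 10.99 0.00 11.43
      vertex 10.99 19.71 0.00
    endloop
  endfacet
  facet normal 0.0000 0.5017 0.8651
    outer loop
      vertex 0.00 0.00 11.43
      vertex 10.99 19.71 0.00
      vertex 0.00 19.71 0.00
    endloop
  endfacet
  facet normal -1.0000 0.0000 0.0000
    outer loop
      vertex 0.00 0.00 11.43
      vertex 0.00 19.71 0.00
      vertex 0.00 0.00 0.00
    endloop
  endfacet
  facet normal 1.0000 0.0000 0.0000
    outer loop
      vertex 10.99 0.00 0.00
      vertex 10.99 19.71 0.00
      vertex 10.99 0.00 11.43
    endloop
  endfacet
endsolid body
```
; perimeter-only toolpath
G21 ; units = mm
G90 ; absolute positioning
G28 ; home
; layer 1
G0 Z1.63
G0 X0.00 Y0.00
G1 X10.99 Y0.00
G1 X10.99 Y16.89
G1 X0.00 Y16.89
G1 X0.00 Y0.00
; layer 2
G0 Z3.27
G0 X0.00 Y0.00
G1 X10.99 Y0.00
G1 X10.99 Y14.08
G1 X0.00 Y14.08
G1 X0.00 Y0.00
; layer 3
G0 Z4.90
G0 X0.00 Y0.00
G1 X10.99 Y0.00
G1 X10.99 Y11.26
G1 X0.00 Y11.26
G1 X0.00 Y0.00
; layer 4
G0 Z6.53
G0 X0.00 Y0.00
G1 X10.99 Y0.00
G1 X10.99 Y8.45
G1 X0.00 Y8.45
G1 X0.00 Y0.00
; layer 5
G0 Z8.16
G0 X0.00 Y0.00
G1 X10.99 Y0.00
G1 X10.99 Y5.63
G1 X0.00 Y5.63
G1 X0.00 Y0.00
; layer 6
G0 Z9.80
G0 X0.00 Y0.00
G1 X10.99 Y0.00
G1 X10.99 Y2.82
G1 X0.00 Y2.82
G1 X0.00 Y0.00
M2 ; end

The solid is a wedge (ramp): 11 × 19.7 mm base, rising to 11.4 mm along the y=0 edge and sloping linearly to z=0 at y=19.7. Slicing at Δz = 1.63 mm — 7 equal slices spanning the solid's height, so layer i sits at z = i·h/7 — gives 6 non-empty perimeters. Each is a 4-segment closed polygon; G0 lifts to the layer z and rapids to the start vertex, then G1 traces the edges. The cross-section shrinks linearly with z (the slice at the apex is degenerate and omitted).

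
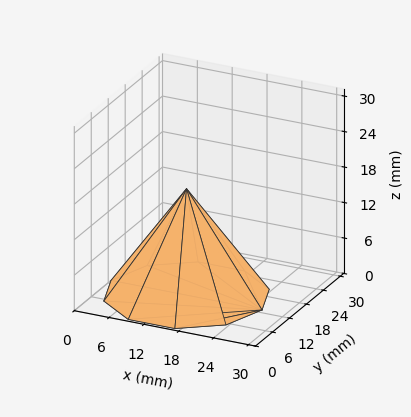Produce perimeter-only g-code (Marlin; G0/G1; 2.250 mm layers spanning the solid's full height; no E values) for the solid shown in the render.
Reading the render: the shape is a regular 10-sided pyramid, base circumscribed radius ≈ 13 mm, apex at z ≈ 18 mm (dimensions read to the nearest mm from the axis ticks). For the g-code, the solid's height is divided into equal slices at the stated Δz and each level perimeter traced with G1 moves after a G0 lift.

; perimeter-only toolpath
G21 ; units = mm
G90 ; absolute positioning
G28 ; home
; layer 1
G0 Z2.250
G0 X24.375 Y13.000
G1 X22.202 Y19.686
G1 X16.515 Y23.819
G1 X9.485 Y23.819
G1 X3.798 Y19.686
G1 X1.625 Y13.000
G1 X3.798 Y6.314
G1 X9.485 Y2.181
G1 X16.515 Y2.181
G1 X22.202 Y6.314
G1 X24.375 Y13.000
; layer 2
G0 Z4.500
G0 X22.750 Y13.000
G1 X20.888 Y18.731
G1 X16.013 Y22.273
G1 X9.987 Y22.273
G1 X5.112 Y18.731
G1 X3.250 Y13.000
G1 X5.112 Y7.269
G1 X9.987 Y3.727
G1 X16.013 Y3.727
G1 X20.888 Y7.269
G1 X22.750 Y13.000
; layer 3
G0 Z6.750
G0 X21.125 Y13.000
G1 X19.573 Y17.776
G1 X15.511 Y20.727
G1 X10.489 Y20.727
G1 X6.427 Y17.776
G1 X4.875 Y13.000
G1 X6.427 Y8.224
G1 X10.489 Y5.272
G1 X15.511 Y5.272
G1 X19.573 Y8.224
G1 X21.125 Y13.000
; layer 4
G0 Z9.000
G0 X19.500 Y13.000
G1 X18.258 Y16.820
G1 X15.008 Y19.182
G1 X10.992 Y19.182
G1 X7.742 Y16.820
G1 X6.500 Y13.000
G1 X7.742 Y9.180
G1 X10.992 Y6.818
G1 X15.008 Y6.818
G1 X18.258 Y9.180
G1 X19.500 Y13.000
; layer 5
G0 Z11.250
G0 X17.875 Y13.000
G1 X16.944 Y15.865
G1 X14.506 Y17.636
G1 X11.494 Y17.636
G1 X9.056 Y15.865
G1 X8.125 Y13.000
G1 X9.056 Y10.135
G1 X11.494 Y8.364
G1 X14.506 Y8.364
G1 X16.944 Y10.135
G1 X17.875 Y13.000
; layer 6
G0 Z13.500
G0 X16.250 Y13.000
G1 X15.629 Y14.910
G1 X14.004 Y16.091
G1 X11.996 Y16.091
G1 X10.371 Y14.910
G1 X9.750 Y13.000
G1 X10.371 Y11.090
G1 X11.996 Y9.909
G1 X14.004 Y9.909
G1 X15.629 Y11.090
G1 X16.250 Y13.000
; layer 7
G0 Z15.750
G0 X14.625 Y13.000
G1 X14.315 Y13.955
G1 X13.502 Y14.546
G1 X12.498 Y14.546
G1 X11.685 Y13.955
G1 X11.375 Y13.000
G1 X11.685 Y12.045
G1 X12.498 Y11.454
G1 X13.502 Y11.454
G1 X14.315 Y12.045
G1 X14.625 Y13.000
M2 ; end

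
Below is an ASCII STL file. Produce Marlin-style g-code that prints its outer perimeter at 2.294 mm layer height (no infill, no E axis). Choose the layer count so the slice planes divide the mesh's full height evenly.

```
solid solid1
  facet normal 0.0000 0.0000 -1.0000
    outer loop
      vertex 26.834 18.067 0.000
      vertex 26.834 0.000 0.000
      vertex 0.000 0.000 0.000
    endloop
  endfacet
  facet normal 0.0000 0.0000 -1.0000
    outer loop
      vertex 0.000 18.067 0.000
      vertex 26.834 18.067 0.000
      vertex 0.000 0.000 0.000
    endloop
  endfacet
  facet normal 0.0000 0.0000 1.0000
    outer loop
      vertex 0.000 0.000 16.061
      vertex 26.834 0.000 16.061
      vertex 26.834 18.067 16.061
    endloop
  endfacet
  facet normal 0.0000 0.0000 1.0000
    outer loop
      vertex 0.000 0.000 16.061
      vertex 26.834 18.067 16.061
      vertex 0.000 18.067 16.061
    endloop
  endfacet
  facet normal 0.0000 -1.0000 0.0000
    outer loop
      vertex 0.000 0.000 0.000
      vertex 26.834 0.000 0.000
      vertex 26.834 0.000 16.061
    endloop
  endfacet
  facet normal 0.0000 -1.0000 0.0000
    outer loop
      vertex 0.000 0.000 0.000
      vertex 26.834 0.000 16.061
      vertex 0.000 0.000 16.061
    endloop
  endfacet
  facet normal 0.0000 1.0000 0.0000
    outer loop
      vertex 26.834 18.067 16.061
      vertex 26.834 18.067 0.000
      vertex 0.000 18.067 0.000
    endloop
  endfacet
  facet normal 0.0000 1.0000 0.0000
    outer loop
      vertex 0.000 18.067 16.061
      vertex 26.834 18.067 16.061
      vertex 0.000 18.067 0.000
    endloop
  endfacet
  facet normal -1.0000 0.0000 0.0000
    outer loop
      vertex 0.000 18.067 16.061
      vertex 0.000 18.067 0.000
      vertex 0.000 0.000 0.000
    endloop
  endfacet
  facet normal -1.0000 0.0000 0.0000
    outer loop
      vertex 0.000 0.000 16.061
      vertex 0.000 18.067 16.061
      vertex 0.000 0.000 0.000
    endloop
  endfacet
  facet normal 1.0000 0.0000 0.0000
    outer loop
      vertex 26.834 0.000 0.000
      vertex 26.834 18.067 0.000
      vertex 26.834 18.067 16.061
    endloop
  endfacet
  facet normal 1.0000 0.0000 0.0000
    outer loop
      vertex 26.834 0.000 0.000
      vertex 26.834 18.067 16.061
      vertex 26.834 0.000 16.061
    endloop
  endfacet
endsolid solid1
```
; perimeter-only toolpath
G21 ; units = mm
G90 ; absolute positioning
G28 ; home
; layer 1
G0 Z2.294
G0 X0.000 Y0.000
G1 X26.834 Y0.000
G1 X26.834 Y18.067
G1 X0.000 Y18.067
G1 X0.000 Y0.000
; layer 2
G0 Z4.589
G0 X0.000 Y0.000
G1 X26.834 Y0.000
G1 X26.834 Y18.067
G1 X0.000 Y18.067
G1 X0.000 Y0.000
; layer 3
G0 Z6.883
G0 X0.000 Y0.000
G1 X26.834 Y0.000
G1 X26.834 Y18.067
G1 X0.000 Y18.067
G1 X0.000 Y0.000
; layer 4
G0 Z9.178
G0 X0.000 Y0.000
G1 X26.834 Y0.000
G1 X26.834 Y18.067
G1 X0.000 Y18.067
G1 X0.000 Y0.000
; layer 5
G0 Z11.472
G0 X0.000 Y0.000
G1 X26.834 Y0.000
G1 X26.834 Y18.067
G1 X0.000 Y18.067
G1 X0.000 Y0.000
; layer 6
G0 Z13.767
G0 X0.000 Y0.000
G1 X26.834 Y0.000
G1 X26.834 Y18.067
G1 X0.000 Y18.067
G1 X0.000 Y0.000
; layer 7
G0 Z16.061
G0 X0.000 Y0.000
G1 X26.834 Y0.000
G1 X26.834 Y18.067
G1 X0.000 Y18.067
G1 X0.000 Y0.000
M2 ; end

The solid is a rectangular box, roughly 26.8 × 18.1 mm footprint and 16.1 mm tall. Slicing at Δz = 2.294 mm — 7 equal slices spanning the solid's height, so layer i sits at z = i·h/7 — gives 7 non-empty perimeters. Each is a 4-segment closed polygon; G0 lifts to the layer z and rapids to the start vertex, then G1 traces the edges.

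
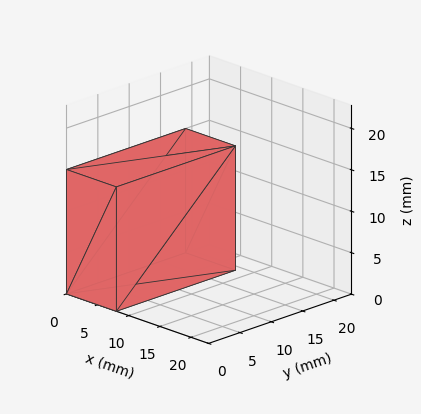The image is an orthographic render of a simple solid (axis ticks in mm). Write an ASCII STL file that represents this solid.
Reading the render: the shape is a rectangular box, roughly 8 × 19 mm footprint and 15 mm tall (dimensions read to the nearest mm from the axis ticks). For the STL, each face is triangulated and given an outward normal.

solid part
  facet normal 0.0000 0.0000 -1.0000
    outer loop
      vertex 8.000 19.000 0.000
      vertex 8.000 0.000 0.000
      vertex 0.000 0.000 0.000
    endloop
  endfacet
  facet normal 0.0000 0.0000 -1.0000
    outer loop
      vertex 0.000 19.000 0.000
      vertex 8.000 19.000 0.000
      vertex 0.000 0.000 0.000
    endloop
  endfacet
  facet normal 0.0000 0.0000 1.0000
    outer loop
      vertex 0.000 0.000 15.000
      vertex 8.000 0.000 15.000
      vertex 8.000 19.000 15.000
    endloop
  endfacet
  facet normal 0.0000 0.0000 1.0000
    outer loop
      vertex 0.000 0.000 15.000
      vertex 8.000 19.000 15.000
      vertex 0.000 19.000 15.000
    endloop
  endfacet
  facet normal 0.0000 -1.0000 0.0000
    outer loop
      vertex 0.000 0.000 0.000
      vertex 8.000 0.000 0.000
      vertex 8.000 0.000 15.000
    endloop
  endfacet
  facet normal 0.0000 -1.0000 0.0000
    outer loop
      vertex 0.000 0.000 0.000
      vertex 8.000 0.000 15.000
      vertex 0.000 0.000 15.000
    endloop
  endfacet
  facet normal 0.0000 1.0000 0.0000
    outer loop
      vertex 8.000 19.000 15.000
      vertex 8.000 19.000 0.000
      vertex 0.000 19.000 0.000
    endloop
  endfacet
  facet normal 0.0000 1.0000 0.0000
    outer loop
      vertex 0.000 19.000 15.000
      vertex 8.000 19.000 15.000
      vertex 0.000 19.000 0.000
    endloop
  endfacet
  facet normal -1.0000 0.0000 0.0000
    outer loop
      vertex 0.000 19.000 15.000
      vertex 0.000 19.000 0.000
      vertex 0.000 0.000 0.000
    endloop
  endfacet
  facet normal -1.0000 0.0000 0.0000
    outer loop
      vertex 0.000 0.000 15.000
      vertex 0.000 19.000 15.000
      vertex 0.000 0.000 0.000
    endloop
  endfacet
  facet normal 1.0000 0.0000 0.0000
    outer loop
      vertex 8.000 0.000 0.000
      vertex 8.000 19.000 0.000
      vertex 8.000 19.000 15.000
    endloop
  endfacet
  facet normal 1.0000 0.0000 0.0000
    outer loop
      vertex 8.000 0.000 0.000
      vertex 8.000 19.000 15.000
      vertex 8.000 0.000 15.000
    endloop
  endfacet
endsolid part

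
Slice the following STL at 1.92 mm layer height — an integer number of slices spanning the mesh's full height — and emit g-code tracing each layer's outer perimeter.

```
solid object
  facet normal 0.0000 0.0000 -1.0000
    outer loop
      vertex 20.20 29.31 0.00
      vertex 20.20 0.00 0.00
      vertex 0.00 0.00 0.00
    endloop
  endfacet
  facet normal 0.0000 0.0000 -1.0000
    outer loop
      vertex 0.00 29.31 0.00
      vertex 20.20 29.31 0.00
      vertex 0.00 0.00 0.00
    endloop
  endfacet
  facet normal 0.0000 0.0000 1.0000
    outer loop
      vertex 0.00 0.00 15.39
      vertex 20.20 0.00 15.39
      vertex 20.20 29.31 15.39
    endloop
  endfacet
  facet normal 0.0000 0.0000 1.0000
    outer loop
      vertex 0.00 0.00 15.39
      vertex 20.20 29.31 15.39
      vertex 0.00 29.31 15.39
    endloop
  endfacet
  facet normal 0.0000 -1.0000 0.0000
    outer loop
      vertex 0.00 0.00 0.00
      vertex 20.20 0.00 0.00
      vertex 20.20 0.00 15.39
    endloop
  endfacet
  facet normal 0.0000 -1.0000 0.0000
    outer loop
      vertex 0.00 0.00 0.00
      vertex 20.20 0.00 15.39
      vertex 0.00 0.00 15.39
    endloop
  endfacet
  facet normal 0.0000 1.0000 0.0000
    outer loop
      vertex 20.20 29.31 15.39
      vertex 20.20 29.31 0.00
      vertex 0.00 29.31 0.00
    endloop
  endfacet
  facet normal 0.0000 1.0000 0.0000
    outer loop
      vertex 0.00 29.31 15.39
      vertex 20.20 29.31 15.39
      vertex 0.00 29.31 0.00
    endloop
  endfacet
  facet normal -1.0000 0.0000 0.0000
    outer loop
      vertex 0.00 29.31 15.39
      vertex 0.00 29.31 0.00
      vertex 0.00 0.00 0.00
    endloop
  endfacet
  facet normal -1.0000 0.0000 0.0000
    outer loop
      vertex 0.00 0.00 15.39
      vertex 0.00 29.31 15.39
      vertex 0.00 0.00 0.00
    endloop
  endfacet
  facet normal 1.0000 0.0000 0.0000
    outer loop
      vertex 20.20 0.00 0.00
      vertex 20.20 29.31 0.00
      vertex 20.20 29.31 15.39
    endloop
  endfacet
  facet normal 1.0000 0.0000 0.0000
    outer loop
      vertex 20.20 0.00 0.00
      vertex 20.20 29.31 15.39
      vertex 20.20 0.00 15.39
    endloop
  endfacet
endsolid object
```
; perimeter-only toolpath
G21 ; units = mm
G90 ; absolute positioning
G28 ; home
; layer 1
G0 Z1.92
G0 X0.00 Y0.00
G1 X20.20 Y0.00
G1 X20.20 Y29.31
G1 X0.00 Y29.31
G1 X0.00 Y0.00
; layer 2
G0 Z3.85
G0 X0.00 Y0.00
G1 X20.20 Y0.00
G1 X20.20 Y29.31
G1 X0.00 Y29.31
G1 X0.00 Y0.00
; layer 3
G0 Z5.77
G0 X0.00 Y0.00
G1 X20.20 Y0.00
G1 X20.20 Y29.31
G1 X0.00 Y29.31
G1 X0.00 Y0.00
; layer 4
G0 Z7.70
G0 X0.00 Y0.00
G1 X20.20 Y0.00
G1 X20.20 Y29.31
G1 X0.00 Y29.31
G1 X0.00 Y0.00
; layer 5
G0 Z9.62
G0 X0.00 Y0.00
G1 X20.20 Y0.00
G1 X20.20 Y29.31
G1 X0.00 Y29.31
G1 X0.00 Y0.00
; layer 6
G0 Z11.54
G0 X0.00 Y0.00
G1 X20.20 Y0.00
G1 X20.20 Y29.31
G1 X0.00 Y29.31
G1 X0.00 Y0.00
; layer 7
G0 Z13.47
G0 X0.00 Y0.00
G1 X20.20 Y0.00
G1 X20.20 Y29.31
G1 X0.00 Y29.31
G1 X0.00 Y0.00
; layer 8
G0 Z15.39
G0 X0.00 Y0.00
G1 X20.20 Y0.00
G1 X20.20 Y29.31
G1 X0.00 Y29.31
G1 X0.00 Y0.00
M2 ; end

The solid is a rectangular box, roughly 20.2 × 29.3 mm footprint and 15.4 mm tall. Slicing at Δz = 1.92 mm — 8 equal slices spanning the solid's height, so layer i sits at z = i·h/8 — gives 8 non-empty perimeters. Each is a 4-segment closed polygon; G0 lifts to the layer z and rapids to the start vertex, then G1 traces the edges.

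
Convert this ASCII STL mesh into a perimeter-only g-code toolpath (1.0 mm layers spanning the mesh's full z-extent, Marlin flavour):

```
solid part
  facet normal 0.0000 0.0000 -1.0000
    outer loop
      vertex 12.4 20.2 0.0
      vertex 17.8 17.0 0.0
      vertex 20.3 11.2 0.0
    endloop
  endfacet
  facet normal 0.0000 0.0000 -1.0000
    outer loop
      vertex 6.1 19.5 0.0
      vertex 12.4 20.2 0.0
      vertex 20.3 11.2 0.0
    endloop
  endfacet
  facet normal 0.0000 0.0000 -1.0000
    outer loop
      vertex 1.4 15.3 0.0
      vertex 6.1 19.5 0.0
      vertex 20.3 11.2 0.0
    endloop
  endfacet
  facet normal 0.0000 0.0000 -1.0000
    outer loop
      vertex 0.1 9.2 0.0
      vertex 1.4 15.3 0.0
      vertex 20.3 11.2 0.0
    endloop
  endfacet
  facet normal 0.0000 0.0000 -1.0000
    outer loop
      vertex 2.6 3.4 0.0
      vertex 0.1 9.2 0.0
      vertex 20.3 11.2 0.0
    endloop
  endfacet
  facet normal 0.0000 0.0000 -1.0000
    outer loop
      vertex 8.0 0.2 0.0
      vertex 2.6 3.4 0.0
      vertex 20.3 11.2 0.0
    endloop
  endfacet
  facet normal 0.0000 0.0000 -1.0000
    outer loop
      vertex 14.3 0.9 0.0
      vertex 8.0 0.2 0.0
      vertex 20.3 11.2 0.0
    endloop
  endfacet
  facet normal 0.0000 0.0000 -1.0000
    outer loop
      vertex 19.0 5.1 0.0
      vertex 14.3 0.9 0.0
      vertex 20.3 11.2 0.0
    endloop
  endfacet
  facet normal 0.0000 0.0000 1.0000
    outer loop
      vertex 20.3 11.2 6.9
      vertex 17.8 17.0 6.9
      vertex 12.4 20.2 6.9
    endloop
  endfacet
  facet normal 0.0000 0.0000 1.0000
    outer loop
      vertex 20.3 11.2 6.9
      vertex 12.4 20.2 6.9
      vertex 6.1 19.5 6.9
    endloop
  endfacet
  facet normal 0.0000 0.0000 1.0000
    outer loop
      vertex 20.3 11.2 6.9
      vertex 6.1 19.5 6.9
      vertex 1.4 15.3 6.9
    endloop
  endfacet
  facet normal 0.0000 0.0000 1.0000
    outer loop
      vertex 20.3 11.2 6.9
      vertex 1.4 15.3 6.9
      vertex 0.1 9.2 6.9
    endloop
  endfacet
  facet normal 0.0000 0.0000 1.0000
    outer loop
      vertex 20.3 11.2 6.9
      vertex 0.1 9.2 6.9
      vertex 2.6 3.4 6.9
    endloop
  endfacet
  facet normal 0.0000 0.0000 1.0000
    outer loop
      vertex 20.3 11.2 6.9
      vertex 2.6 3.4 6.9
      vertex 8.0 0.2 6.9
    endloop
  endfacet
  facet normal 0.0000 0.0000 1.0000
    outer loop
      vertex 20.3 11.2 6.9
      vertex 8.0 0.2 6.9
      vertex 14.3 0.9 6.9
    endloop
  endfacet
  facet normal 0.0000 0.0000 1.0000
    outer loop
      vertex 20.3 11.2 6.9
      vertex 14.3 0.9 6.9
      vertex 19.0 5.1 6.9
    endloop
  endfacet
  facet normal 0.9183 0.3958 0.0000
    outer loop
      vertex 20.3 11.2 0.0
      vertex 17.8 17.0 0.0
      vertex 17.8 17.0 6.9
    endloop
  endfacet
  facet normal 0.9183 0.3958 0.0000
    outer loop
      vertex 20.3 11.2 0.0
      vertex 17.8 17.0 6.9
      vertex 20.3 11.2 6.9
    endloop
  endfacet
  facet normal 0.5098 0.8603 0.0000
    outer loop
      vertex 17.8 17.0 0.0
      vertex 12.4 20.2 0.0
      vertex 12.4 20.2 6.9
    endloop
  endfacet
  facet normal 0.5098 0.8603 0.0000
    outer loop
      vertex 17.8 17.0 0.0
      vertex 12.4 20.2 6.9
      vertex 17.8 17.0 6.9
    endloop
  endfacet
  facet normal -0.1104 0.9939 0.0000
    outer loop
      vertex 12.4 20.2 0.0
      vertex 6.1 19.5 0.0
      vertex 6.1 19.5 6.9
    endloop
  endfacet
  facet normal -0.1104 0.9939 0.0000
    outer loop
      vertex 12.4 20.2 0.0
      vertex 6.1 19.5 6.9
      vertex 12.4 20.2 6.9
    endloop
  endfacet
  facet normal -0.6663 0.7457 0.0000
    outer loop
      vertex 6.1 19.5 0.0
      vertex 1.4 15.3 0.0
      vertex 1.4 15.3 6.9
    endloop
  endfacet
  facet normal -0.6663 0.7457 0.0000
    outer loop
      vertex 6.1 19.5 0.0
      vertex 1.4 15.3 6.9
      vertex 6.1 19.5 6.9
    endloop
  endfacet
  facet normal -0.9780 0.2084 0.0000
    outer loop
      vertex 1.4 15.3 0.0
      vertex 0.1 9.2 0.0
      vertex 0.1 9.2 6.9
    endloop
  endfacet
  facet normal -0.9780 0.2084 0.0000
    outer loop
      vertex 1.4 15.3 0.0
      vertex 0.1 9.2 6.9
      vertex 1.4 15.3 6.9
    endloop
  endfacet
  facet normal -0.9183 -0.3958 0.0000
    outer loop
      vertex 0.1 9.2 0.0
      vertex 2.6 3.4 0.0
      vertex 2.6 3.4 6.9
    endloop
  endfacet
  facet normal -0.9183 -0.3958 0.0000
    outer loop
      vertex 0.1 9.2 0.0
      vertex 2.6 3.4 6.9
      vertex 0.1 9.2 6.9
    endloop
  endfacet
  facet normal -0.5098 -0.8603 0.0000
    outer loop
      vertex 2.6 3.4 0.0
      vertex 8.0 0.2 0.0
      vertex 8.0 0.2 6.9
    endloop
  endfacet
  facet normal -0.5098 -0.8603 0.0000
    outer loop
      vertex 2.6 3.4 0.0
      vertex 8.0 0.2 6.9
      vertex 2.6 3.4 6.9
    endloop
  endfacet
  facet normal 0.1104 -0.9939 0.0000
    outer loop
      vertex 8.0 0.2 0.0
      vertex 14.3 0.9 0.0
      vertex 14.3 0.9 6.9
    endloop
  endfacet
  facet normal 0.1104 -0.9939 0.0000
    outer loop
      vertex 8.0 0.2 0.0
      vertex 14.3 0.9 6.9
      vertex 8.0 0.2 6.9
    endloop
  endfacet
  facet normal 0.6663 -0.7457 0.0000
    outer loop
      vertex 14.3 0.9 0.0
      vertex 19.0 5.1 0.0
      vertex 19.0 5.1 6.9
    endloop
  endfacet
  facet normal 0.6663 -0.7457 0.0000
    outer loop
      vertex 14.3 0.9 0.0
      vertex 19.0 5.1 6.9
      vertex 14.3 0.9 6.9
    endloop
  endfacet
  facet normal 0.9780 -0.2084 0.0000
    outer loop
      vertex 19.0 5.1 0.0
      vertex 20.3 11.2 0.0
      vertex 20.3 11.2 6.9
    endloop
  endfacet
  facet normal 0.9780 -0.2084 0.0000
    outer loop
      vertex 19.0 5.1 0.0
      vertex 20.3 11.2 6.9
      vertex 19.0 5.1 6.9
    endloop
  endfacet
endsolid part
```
; perimeter-only toolpath
G21 ; units = mm
G90 ; absolute positioning
G28 ; home
; layer 1
G0 Z1.0
G0 X20.3 Y11.2
G1 X17.8 Y17.0
G1 X12.4 Y20.2
G1 X6.1 Y19.5
G1 X1.4 Y15.3
G1 X0.1 Y9.2
G1 X2.6 Y3.4
G1 X8.0 Y0.2
G1 X14.3 Y0.9
G1 X19.0 Y5.1
G1 X20.3 Y11.2
; layer 2
G0 Z2.0
G0 X20.3 Y11.2
G1 X17.8 Y17.0
G1 X12.4 Y20.2
G1 X6.1 Y19.5
G1 X1.4 Y15.3
G1 X0.1 Y9.2
G1 X2.6 Y3.4
G1 X8.0 Y0.2
G1 X14.3 Y0.9
G1 X19.0 Y5.1
G1 X20.3 Y11.2
; layer 3
G0 Z3.0
G0 X20.3 Y11.2
G1 X17.8 Y17.0
G1 X12.4 Y20.2
G1 X6.1 Y19.5
G1 X1.4 Y15.3
G1 X0.1 Y9.2
G1 X2.6 Y3.4
G1 X8.0 Y0.2
G1 X14.3 Y0.9
G1 X19.0 Y5.1
G1 X20.3 Y11.2
; layer 4
G0 Z3.9
G0 X20.3 Y11.2
G1 X17.8 Y17.0
G1 X12.4 Y20.2
G1 X6.1 Y19.5
G1 X1.4 Y15.3
G1 X0.1 Y9.2
G1 X2.6 Y3.4
G1 X8.0 Y0.2
G1 X14.3 Y0.9
G1 X19.0 Y5.1
G1 X20.3 Y11.2
; layer 5
G0 Z4.9
G0 X20.3 Y11.2
G1 X17.8 Y17.0
G1 X12.4 Y20.2
G1 X6.1 Y19.5
G1 X1.4 Y15.3
G1 X0.1 Y9.2
G1 X2.6 Y3.4
G1 X8.0 Y0.2
G1 X14.3 Y0.9
G1 X19.0 Y5.1
G1 X20.3 Y11.2
; layer 6
G0 Z5.9
G0 X20.3 Y11.2
G1 X17.8 Y17.0
G1 X12.4 Y20.2
G1 X6.1 Y19.5
G1 X1.4 Y15.3
G1 X0.1 Y9.2
G1 X2.6 Y3.4
G1 X8.0 Y0.2
G1 X14.3 Y0.9
G1 X19.0 Y5.1
G1 X20.3 Y11.2
; layer 7
G0 Z6.9
G0 X20.3 Y11.2
G1 X17.8 Y17.0
G1 X12.4 Y20.2
G1 X6.1 Y19.5
G1 X1.4 Y15.3
G1 X0.1 Y9.2
G1 X2.6 Y3.4
G1 X8.0 Y0.2
G1 X14.3 Y0.9
G1 X19.0 Y5.1
G1 X20.3 Y11.2
M2 ; end

The solid is a regular 10-sided prism (a cylinder approximated with 10 flat sides), circumscribed radius ≈ 10.2 mm, height ≈ 6.9 mm. Slicing at Δz = 1.0 mm — 7 equal slices spanning the solid's height, so layer i sits at z = i·h/7 — gives 7 non-empty perimeters. Each is a 10-segment closed polygon; G0 lifts to the layer z and rapids to the start vertex, then G1 traces the edges.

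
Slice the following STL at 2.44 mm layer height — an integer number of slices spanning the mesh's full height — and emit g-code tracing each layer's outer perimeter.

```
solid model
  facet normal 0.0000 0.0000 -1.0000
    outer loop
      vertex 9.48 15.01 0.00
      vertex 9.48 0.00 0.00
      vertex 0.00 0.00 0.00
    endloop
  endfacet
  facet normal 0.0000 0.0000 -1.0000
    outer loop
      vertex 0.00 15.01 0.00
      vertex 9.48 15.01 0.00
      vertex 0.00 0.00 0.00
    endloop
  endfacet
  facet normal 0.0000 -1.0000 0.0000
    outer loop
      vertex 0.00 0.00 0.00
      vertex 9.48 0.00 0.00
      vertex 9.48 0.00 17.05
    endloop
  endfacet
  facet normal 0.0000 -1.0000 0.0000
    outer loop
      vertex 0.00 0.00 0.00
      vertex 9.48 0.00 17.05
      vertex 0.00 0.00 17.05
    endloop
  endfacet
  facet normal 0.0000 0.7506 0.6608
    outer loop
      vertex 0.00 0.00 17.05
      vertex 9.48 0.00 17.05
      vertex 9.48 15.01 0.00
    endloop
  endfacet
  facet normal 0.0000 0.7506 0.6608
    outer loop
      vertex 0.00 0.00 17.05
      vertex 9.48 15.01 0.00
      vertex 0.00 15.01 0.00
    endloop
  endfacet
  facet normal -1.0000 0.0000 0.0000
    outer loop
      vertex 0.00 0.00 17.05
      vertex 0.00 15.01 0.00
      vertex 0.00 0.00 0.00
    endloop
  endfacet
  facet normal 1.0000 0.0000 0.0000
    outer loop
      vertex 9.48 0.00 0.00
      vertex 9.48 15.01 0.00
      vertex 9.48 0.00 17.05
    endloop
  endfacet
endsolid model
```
; perimeter-only toolpath
G21 ; units = mm
G90 ; absolute positioning
G28 ; home
; layer 1
G0 Z2.44
G0 X0.00 Y0.00
G1 X9.48 Y0.00
G1 X9.48 Y12.87
G1 X0.00 Y12.87
G1 X0.00 Y0.00
; layer 2
G0 Z4.87
G0 X0.00 Y0.00
G1 X9.48 Y0.00
G1 X9.48 Y10.72
G1 X0.00 Y10.72
G1 X0.00 Y0.00
; layer 3
G0 Z7.31
G0 X0.00 Y0.00
G1 X9.48 Y0.00
G1 X9.48 Y8.58
G1 X0.00 Y8.58
G1 X0.00 Y0.00
; layer 4
G0 Z9.74
G0 X0.00 Y0.00
G1 X9.48 Y0.00
G1 X9.48 Y6.43
G1 X0.00 Y6.43
G1 X0.00 Y0.00
; layer 5
G0 Z12.18
G0 X0.00 Y0.00
G1 X9.48 Y0.00
G1 X9.48 Y4.29
G1 X0.00 Y4.29
G1 X0.00 Y0.00
; layer 6
G0 Z14.61
G0 X0.00 Y0.00
G1 X9.48 Y0.00
G1 X9.48 Y2.14
G1 X0.00 Y2.14
G1 X0.00 Y0.00
M2 ; end

The solid is a wedge (ramp): 9.48 × 15 mm base, rising to 17.1 mm along the y=0 edge and sloping linearly to z=0 at y=15. Slicing at Δz = 2.44 mm — 7 equal slices spanning the solid's height, so layer i sits at z = i·h/7 — gives 6 non-empty perimeters. Each is a 4-segment closed polygon; G0 lifts to the layer z and rapids to the start vertex, then G1 traces the edges. The cross-section shrinks linearly with z (the slice at the apex is degenerate and omitted).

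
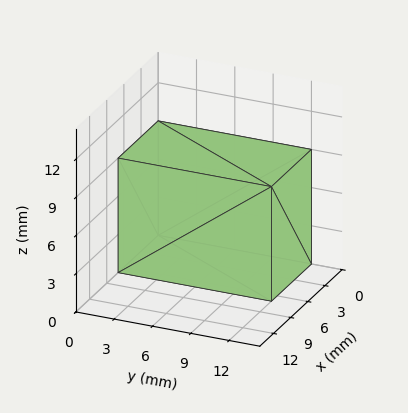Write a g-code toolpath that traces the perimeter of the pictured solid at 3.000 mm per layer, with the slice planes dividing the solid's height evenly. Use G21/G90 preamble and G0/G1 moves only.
Reading the render: the shape is a rectangular box, roughly 7 × 12 mm footprint and 9 mm tall (dimensions read to the nearest mm from the axis ticks). For the g-code, the solid's height is divided into equal slices at the stated Δz and each level perimeter traced with G1 moves after a G0 lift.

; perimeter-only toolpath
G21 ; units = mm
G90 ; absolute positioning
G28 ; home
; layer 1
G0 Z3.000
G0 X0.000 Y0.000
G1 X7.000 Y0.000
G1 X7.000 Y12.000
G1 X0.000 Y12.000
G1 X0.000 Y0.000
; layer 2
G0 Z6.000
G0 X0.000 Y0.000
G1 X7.000 Y0.000
G1 X7.000 Y12.000
G1 X0.000 Y12.000
G1 X0.000 Y0.000
; layer 3
G0 Z9.000
G0 X0.000 Y0.000
G1 X7.000 Y0.000
G1 X7.000 Y12.000
G1 X0.000 Y12.000
G1 X0.000 Y0.000
M2 ; end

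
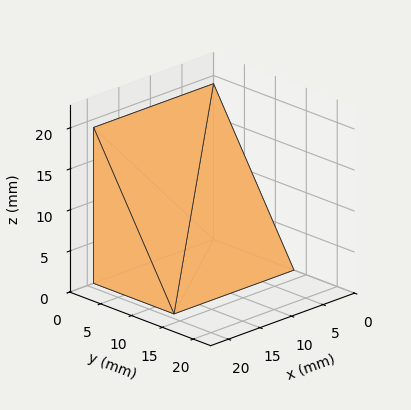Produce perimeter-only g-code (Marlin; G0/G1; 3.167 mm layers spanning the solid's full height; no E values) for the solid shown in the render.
Reading the render: the shape is a wedge (ramp): 19 × 13 mm base, rising to 19 mm along the y=0 edge and sloping linearly to z=0 at y=13 (dimensions read to the nearest mm from the axis ticks). For the g-code, the solid's height is divided into equal slices at the stated Δz and each level perimeter traced with G1 moves after a G0 lift.

; perimeter-only toolpath
G21 ; units = mm
G90 ; absolute positioning
G28 ; home
; layer 1
G0 Z3.167
G0 X0.000 Y0.000
G1 X19.000 Y0.000
G1 X19.000 Y10.833
G1 X0.000 Y10.833
G1 X0.000 Y0.000
; layer 2
G0 Z6.333
G0 X0.000 Y0.000
G1 X19.000 Y0.000
G1 X19.000 Y8.667
G1 X0.000 Y8.667
G1 X0.000 Y0.000
; layer 3
G0 Z9.500
G0 X0.000 Y0.000
G1 X19.000 Y0.000
G1 X19.000 Y6.500
G1 X0.000 Y6.500
G1 X0.000 Y0.000
; layer 4
G0 Z12.667
G0 X0.000 Y0.000
G1 X19.000 Y0.000
G1 X19.000 Y4.333
G1 X0.000 Y4.333
G1 X0.000 Y0.000
; layer 5
G0 Z15.833
G0 X0.000 Y0.000
G1 X19.000 Y0.000
G1 X19.000 Y2.167
G1 X0.000 Y2.167
G1 X0.000 Y0.000
M2 ; end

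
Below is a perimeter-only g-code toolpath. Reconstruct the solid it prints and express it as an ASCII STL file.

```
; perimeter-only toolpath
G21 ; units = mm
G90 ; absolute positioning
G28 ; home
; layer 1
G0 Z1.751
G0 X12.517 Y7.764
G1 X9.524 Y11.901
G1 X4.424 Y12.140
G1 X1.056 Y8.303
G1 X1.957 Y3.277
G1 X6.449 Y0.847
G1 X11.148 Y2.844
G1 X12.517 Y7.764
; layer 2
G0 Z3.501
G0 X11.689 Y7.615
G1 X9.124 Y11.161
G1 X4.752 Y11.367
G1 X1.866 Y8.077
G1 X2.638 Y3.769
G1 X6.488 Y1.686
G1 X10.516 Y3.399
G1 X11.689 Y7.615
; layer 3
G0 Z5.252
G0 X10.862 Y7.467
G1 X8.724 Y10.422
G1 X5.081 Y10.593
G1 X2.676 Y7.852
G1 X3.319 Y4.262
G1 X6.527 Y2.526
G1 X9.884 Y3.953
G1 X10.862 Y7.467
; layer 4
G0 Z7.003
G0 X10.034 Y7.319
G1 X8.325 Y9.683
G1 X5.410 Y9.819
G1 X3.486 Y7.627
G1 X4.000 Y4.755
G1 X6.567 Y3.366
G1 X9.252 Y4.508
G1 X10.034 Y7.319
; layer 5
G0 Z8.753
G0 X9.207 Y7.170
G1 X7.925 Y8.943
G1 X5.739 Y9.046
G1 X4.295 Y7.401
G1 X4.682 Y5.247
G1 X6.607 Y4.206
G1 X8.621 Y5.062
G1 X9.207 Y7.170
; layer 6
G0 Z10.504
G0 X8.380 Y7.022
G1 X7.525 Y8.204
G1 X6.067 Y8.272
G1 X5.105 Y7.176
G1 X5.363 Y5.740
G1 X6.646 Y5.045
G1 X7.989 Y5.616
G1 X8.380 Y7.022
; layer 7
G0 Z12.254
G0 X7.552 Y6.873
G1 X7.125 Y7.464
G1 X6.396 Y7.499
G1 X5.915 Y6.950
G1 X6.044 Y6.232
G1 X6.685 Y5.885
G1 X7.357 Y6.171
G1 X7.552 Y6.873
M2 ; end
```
solid part
  facet normal 0.0000 0.0000 -1.0000
    outer loop
      vertex 4.095 12.914 0.000
      vertex 9.924 12.640 0.000
      vertex 13.344 7.912 0.000
    endloop
  endfacet
  facet normal 0.0000 0.0000 -1.0000
    outer loop
      vertex 0.246 8.528 0.000
      vertex 4.095 12.914 0.000
      vertex 13.344 7.912 0.000
    endloop
  endfacet
  facet normal 0.0000 0.0000 -1.0000
    outer loop
      vertex 1.276 2.784 0.000
      vertex 0.246 8.528 0.000
      vertex 13.344 7.912 0.000
    endloop
  endfacet
  facet normal 0.0000 0.0000 -1.0000
    outer loop
      vertex 6.409 0.007 0.000
      vertex 1.276 2.784 0.000
      vertex 13.344 7.912 0.000
    endloop
  endfacet
  facet normal 0.0000 0.0000 -1.0000
    outer loop
      vertex 11.780 2.290 0.000
      vertex 6.409 0.007 0.000
      vertex 13.344 7.912 0.000
    endloop
  endfacet
  facet normal 0.7436 0.5379 0.3970
    outer loop
      vertex 13.344 7.912 0.000
      vertex 9.924 12.640 0.000
      vertex 6.725 6.725 14.005
    endloop
  endfacet
  facet normal 0.0431 0.9168 0.3970
    outer loop
      vertex 9.924 12.640 0.000
      vertex 4.095 12.914 0.000
      vertex 6.725 6.725 14.005
    endloop
  endfacet
  facet normal -0.6898 0.6054 0.3971
    outer loop
      vertex 4.095 12.914 0.000
      vertex 0.246 8.528 0.000
      vertex 6.725 6.725 14.005
    endloop
  endfacet
  facet normal -0.9034 -0.1620 0.3971
    outer loop
      vertex 0.246 8.528 0.000
      vertex 1.276 2.784 0.000
      vertex 6.725 6.725 14.005
    endloop
  endfacet
  facet normal -0.4367 -0.8072 0.3971
    outer loop
      vertex 1.276 2.784 0.000
      vertex 6.409 0.007 0.000
      vertex 6.725 6.725 14.005
    endloop
  endfacet
  facet normal 0.3590 -0.8447 0.3971
    outer loop
      vertex 6.409 0.007 0.000
      vertex 11.780 2.290 0.000
      vertex 6.725 6.725 14.005
    endloop
  endfacet
  facet normal 0.8842 -0.2460 0.3970
    outer loop
      vertex 11.780 2.290 0.000
      vertex 13.344 7.912 0.000
      vertex 6.725 6.725 14.005
    endloop
  endfacet
endsolid part

The G0 Z moves step by Δz≈1.751 mm. The G1 loops shrink linearly with z, so the solid tapers from its base footprint up to z≈14. Closing with a flat bottom cap and the tapered top and triangulating gives 12 facets — a regular 7-sided pyramid, base circumscribed radius ≈ 6.72 mm, apex at z ≈ 14 mm.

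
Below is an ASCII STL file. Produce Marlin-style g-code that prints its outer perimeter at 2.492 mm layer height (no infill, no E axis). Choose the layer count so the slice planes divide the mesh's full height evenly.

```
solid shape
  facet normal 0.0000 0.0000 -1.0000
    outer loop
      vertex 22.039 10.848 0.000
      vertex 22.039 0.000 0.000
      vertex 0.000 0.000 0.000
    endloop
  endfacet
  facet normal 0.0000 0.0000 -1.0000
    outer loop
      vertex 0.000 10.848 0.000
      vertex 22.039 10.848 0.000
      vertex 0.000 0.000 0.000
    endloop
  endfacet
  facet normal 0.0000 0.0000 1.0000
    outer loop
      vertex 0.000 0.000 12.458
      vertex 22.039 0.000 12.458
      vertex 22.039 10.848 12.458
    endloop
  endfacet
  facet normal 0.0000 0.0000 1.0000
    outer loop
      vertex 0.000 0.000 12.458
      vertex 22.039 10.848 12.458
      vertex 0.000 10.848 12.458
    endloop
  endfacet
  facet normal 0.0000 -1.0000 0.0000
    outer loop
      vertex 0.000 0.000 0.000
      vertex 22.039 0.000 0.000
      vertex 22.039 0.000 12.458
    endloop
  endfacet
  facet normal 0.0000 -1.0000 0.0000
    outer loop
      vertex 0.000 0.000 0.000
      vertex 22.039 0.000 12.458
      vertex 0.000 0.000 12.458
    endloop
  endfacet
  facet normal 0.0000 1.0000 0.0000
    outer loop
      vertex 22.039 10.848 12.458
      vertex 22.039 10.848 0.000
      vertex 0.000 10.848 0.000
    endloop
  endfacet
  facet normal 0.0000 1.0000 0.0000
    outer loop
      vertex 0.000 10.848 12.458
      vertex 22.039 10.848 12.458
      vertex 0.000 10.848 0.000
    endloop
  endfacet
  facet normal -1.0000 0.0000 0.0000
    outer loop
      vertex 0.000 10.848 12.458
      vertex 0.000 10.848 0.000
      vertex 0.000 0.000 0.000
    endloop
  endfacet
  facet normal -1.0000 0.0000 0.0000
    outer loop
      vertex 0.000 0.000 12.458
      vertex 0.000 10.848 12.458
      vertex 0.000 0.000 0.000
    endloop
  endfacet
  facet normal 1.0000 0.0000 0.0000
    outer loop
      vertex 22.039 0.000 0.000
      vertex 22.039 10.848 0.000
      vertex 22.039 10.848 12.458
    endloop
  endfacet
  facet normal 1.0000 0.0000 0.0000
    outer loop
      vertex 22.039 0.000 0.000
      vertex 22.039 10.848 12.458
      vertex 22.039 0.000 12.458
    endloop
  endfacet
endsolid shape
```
; perimeter-only toolpath
G21 ; units = mm
G90 ; absolute positioning
G28 ; home
; layer 1
G0 Z2.492
G0 X0.000 Y0.000
G1 X22.039 Y0.000
G1 X22.039 Y10.848
G1 X0.000 Y10.848
G1 X0.000 Y0.000
; layer 2
G0 Z4.983
G0 X0.000 Y0.000
G1 X22.039 Y0.000
G1 X22.039 Y10.848
G1 X0.000 Y10.848
G1 X0.000 Y0.000
; layer 3
G0 Z7.475
G0 X0.000 Y0.000
G1 X22.039 Y0.000
G1 X22.039 Y10.848
G1 X0.000 Y10.848
G1 X0.000 Y0.000
; layer 4
G0 Z9.966
G0 X0.000 Y0.000
G1 X22.039 Y0.000
G1 X22.039 Y10.848
G1 X0.000 Y10.848
G1 X0.000 Y0.000
; layer 5
G0 Z12.458
G0 X0.000 Y0.000
G1 X22.039 Y0.000
G1 X22.039 Y10.848
G1 X0.000 Y10.848
G1 X0.000 Y0.000
M2 ; end

The solid is a rectangular box, roughly 22 × 10.8 mm footprint and 12.5 mm tall. Slicing at Δz = 2.492 mm — 5 equal slices spanning the solid's height, so layer i sits at z = i·h/5 — gives 5 non-empty perimeters. Each is a 4-segment closed polygon; G0 lifts to the layer z and rapids to the start vertex, then G1 traces the edges.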